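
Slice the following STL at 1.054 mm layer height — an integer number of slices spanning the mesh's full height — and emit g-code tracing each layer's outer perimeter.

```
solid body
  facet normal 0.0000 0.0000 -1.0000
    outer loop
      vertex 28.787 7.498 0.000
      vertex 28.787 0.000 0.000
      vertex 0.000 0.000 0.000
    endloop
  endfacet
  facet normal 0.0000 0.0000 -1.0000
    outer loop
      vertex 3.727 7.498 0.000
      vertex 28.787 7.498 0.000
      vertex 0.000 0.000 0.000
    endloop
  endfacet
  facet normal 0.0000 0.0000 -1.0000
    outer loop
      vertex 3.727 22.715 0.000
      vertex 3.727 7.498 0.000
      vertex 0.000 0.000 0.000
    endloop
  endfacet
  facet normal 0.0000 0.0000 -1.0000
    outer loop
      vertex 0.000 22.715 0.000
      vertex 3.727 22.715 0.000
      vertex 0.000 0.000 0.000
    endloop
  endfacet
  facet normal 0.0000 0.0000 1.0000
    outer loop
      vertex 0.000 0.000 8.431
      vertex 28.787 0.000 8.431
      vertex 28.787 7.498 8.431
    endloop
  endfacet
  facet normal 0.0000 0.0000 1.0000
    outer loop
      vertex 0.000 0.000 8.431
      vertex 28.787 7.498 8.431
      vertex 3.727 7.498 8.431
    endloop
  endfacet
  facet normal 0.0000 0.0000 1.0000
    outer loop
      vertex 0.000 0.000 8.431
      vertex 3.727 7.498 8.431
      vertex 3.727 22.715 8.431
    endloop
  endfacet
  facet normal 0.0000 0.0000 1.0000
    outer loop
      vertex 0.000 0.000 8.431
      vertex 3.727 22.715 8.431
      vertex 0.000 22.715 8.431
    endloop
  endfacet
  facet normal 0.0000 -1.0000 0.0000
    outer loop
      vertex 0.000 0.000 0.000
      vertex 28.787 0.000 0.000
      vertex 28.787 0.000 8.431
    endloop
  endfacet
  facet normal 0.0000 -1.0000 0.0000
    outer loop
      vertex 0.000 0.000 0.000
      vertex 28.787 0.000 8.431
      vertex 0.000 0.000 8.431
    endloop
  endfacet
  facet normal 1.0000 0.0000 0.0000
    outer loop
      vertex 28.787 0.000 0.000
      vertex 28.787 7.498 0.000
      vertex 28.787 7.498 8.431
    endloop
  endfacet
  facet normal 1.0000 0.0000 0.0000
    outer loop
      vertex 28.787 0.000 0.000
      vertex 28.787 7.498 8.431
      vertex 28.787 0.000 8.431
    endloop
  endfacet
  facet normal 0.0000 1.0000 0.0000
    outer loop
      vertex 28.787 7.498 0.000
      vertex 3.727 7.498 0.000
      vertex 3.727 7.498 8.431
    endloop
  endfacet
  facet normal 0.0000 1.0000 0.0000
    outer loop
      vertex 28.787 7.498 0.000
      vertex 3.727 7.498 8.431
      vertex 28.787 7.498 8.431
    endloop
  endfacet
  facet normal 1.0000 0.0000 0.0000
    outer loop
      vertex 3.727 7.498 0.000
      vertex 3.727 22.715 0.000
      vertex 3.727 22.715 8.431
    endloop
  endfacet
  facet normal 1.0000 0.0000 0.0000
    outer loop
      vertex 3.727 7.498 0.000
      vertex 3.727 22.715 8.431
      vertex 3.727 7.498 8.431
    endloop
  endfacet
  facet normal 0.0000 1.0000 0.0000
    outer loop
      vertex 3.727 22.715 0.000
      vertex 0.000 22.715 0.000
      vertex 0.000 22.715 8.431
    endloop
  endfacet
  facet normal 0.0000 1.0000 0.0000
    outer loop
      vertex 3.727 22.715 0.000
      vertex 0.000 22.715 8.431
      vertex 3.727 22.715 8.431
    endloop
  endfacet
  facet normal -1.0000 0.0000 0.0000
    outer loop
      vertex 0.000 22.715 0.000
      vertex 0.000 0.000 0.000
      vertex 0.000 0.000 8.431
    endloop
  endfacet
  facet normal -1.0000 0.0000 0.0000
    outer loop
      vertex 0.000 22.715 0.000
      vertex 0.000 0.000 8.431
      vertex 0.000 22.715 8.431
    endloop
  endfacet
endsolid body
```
; perimeter-only toolpath
G21 ; units = mm
G90 ; absolute positioning
G28 ; home
; layer 1
G0 Z1.054
G0 X0.000 Y0.000
G1 X28.787 Y0.000
G1 X28.787 Y7.498
G1 X3.727 Y7.498
G1 X3.727 Y22.715
G1 X0.000 Y22.715
G1 X0.000 Y0.000
; layer 2
G0 Z2.108
G0 X0.000 Y0.000
G1 X28.787 Y0.000
G1 X28.787 Y7.498
G1 X3.727 Y7.498
G1 X3.727 Y22.715
G1 X0.000 Y22.715
G1 X0.000 Y0.000
; layer 3
G0 Z3.162
G0 X0.000 Y0.000
G1 X28.787 Y0.000
G1 X28.787 Y7.498
G1 X3.727 Y7.498
G1 X3.727 Y22.715
G1 X0.000 Y22.715
G1 X0.000 Y0.000
; layer 4
G0 Z4.215
G0 X0.000 Y0.000
G1 X28.787 Y0.000
G1 X28.787 Y7.498
G1 X3.727 Y7.498
G1 X3.727 Y22.715
G1 X0.000 Y22.715
G1 X0.000 Y0.000
; layer 5
G0 Z5.269
G0 X0.000 Y0.000
G1 X28.787 Y0.000
G1 X28.787 Y7.498
G1 X3.727 Y7.498
G1 X3.727 Y22.715
G1 X0.000 Y22.715
G1 X0.000 Y0.000
; layer 6
G0 Z6.323
G0 X0.000 Y0.000
G1 X28.787 Y0.000
G1 X28.787 Y7.498
G1 X3.727 Y7.498
G1 X3.727 Y22.715
G1 X0.000 Y22.715
G1 X0.000 Y0.000
; layer 7
G0 Z7.377
G0 X0.000 Y0.000
G1 X28.787 Y0.000
G1 X28.787 Y7.498
G1 X3.727 Y7.498
G1 X3.727 Y22.715
G1 X0.000 Y22.715
G1 X0.000 Y0.000
; layer 8
G0 Z8.431
G0 X0.000 Y0.000
G1 X28.787 Y0.000
G1 X28.787 Y7.498
G1 X3.727 Y7.498
G1 X3.727 Y22.715
G1 X0.000 Y22.715
G1 X0.000 Y0.000
M2 ; end

The solid is an L-shaped prism: outer 28.8 × 22.7 mm, arm thicknesses ≈ 7.5 mm (horizontal) and 3.73 mm (vertical), extruded 8.43 mm in z. Slicing at Δz = 1.054 mm — 8 equal slices spanning the solid's height, so layer i sits at z = i·h/8 — gives 8 non-empty perimeters. Each is a 6-segment closed polygon; G0 lifts to the layer z and rapids to the start vertex, then G1 traces the edges.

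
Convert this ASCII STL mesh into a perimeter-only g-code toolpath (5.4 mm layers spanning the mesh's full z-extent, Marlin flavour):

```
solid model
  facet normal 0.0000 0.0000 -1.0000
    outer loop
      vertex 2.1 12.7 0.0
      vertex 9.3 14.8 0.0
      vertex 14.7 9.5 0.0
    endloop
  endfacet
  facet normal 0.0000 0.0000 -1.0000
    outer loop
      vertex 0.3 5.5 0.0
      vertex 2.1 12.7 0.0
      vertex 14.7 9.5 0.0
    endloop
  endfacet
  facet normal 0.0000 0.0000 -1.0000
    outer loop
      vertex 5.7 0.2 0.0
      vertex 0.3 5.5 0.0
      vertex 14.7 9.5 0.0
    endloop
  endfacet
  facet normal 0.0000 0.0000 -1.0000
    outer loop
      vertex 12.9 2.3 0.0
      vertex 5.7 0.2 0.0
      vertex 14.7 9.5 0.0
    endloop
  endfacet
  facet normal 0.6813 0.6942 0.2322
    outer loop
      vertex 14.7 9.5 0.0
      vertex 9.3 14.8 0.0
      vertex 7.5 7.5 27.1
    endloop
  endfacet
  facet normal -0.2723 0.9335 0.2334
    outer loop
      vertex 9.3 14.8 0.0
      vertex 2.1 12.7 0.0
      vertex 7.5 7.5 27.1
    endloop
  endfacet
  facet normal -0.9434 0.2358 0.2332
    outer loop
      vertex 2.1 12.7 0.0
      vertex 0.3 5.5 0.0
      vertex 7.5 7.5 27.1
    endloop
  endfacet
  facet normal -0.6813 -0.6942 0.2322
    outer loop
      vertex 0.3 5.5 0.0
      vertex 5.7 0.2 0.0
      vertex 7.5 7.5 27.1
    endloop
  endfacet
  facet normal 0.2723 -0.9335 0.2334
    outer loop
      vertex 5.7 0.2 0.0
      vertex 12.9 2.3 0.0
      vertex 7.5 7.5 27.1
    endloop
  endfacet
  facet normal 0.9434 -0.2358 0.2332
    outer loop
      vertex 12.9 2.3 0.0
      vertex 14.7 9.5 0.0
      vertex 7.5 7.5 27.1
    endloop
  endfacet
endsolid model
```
; perimeter-only toolpath
G21 ; units = mm
G90 ; absolute positioning
G28 ; home
; layer 1
G0 Z5.4
G0 X13.3 Y9.1
G1 X8.9 Y13.3
G1 X3.2 Y11.7
G1 X1.7 Y5.9
G1 X6.1 Y1.7
G1 X11.8 Y3.3
G1 X13.3 Y9.1
; layer 2
G0 Z10.8
G0 X11.8 Y8.7
G1 X8.6 Y11.9
G1 X4.3 Y10.6
G1 X3.2 Y6.3
G1 X6.4 Y3.1
G1 X10.7 Y4.4
G1 X11.8 Y8.7
; layer 3
G0 Z16.3
G0 X10.4 Y8.3
G1 X8.2 Y10.4
G1 X5.3 Y9.6
G1 X4.6 Y6.7
G1 X6.8 Y4.6
G1 X9.7 Y5.4
G1 X10.4 Y8.3
; layer 4
G0 Z21.7
G0 X8.9 Y7.9
G1 X7.9 Y9.0
G1 X6.4 Y8.5
G1 X6.1 Y7.1
G1 X7.1 Y6.0
G1 X8.6 Y6.5
G1 X8.9 Y7.9
M2 ; end

The solid is a regular 6-sided pyramid, base circumscribed radius ≈ 7.5 mm, apex at z ≈ 27.1 mm. Slicing at Δz = 5.4 mm — 5 equal slices spanning the solid's height, so layer i sits at z = i·h/5 — gives 4 non-empty perimeters. Each is a 6-segment closed polygon; G0 lifts to the layer z and rapids to the start vertex, then G1 traces the edges. The cross-section shrinks linearly with z (the slice at the apex is degenerate and omitted).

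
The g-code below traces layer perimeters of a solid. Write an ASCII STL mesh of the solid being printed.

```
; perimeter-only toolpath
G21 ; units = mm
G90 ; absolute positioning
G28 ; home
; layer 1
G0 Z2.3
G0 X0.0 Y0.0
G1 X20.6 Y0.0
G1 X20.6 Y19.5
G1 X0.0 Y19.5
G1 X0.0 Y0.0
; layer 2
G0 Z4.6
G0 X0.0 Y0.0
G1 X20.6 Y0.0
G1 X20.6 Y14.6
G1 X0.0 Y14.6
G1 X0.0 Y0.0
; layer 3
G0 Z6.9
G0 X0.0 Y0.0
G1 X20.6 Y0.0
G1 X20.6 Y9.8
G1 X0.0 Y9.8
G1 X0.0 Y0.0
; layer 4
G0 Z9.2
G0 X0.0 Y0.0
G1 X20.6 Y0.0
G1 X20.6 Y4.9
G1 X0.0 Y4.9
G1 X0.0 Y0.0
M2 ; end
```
solid part
  facet normal 0.0000 0.0000 -1.0000
    outer loop
      vertex 20.6 24.4 0.0
      vertex 20.6 0.0 0.0
      vertex 0.0 0.0 0.0
    endloop
  endfacet
  facet normal 0.0000 0.0000 -1.0000
    outer loop
      vertex 0.0 24.4 0.0
      vertex 20.6 24.4 0.0
      vertex 0.0 0.0 0.0
    endloop
  endfacet
  facet normal 0.0000 -1.0000 0.0000
    outer loop
      vertex 0.0 0.0 0.0
      vertex 20.6 0.0 0.0
      vertex 20.6 0.0 11.5
    endloop
  endfacet
  facet normal 0.0000 -1.0000 0.0000
    outer loop
      vertex 0.0 0.0 0.0
      vertex 20.6 0.0 11.5
      vertex 0.0 0.0 11.5
    endloop
  endfacet
  facet normal 0.0000 0.4263 0.9046
    outer loop
      vertex 0.0 0.0 11.5
      vertex 20.6 0.0 11.5
      vertex 20.6 24.4 0.0
    endloop
  endfacet
  facet normal 0.0000 0.4263 0.9046
    outer loop
      vertex 0.0 0.0 11.5
      vertex 20.6 24.4 0.0
      vertex 0.0 24.4 0.0
    endloop
  endfacet
  facet normal -1.0000 0.0000 0.0000
    outer loop
      vertex 0.0 0.0 11.5
      vertex 0.0 24.4 0.0
      vertex 0.0 0.0 0.0
    endloop
  endfacet
  facet normal 1.0000 0.0000 0.0000
    outer loop
      vertex 20.6 0.0 0.0
      vertex 20.6 24.4 0.0
      vertex 20.6 0.0 11.5
    endloop
  endfacet
endsolid part

The G0 Z moves step by Δz≈2.3 mm. The G1 loops shrink linearly with z, so the solid tapers from its base footprint up to z≈11.5. Closing with a flat bottom cap and the tapered top and triangulating gives 8 facets — a wedge (ramp): 20.6 × 24.4 mm base, rising to 11.5 mm along the y=0 edge and sloping linearly to z=0 at y=24.4.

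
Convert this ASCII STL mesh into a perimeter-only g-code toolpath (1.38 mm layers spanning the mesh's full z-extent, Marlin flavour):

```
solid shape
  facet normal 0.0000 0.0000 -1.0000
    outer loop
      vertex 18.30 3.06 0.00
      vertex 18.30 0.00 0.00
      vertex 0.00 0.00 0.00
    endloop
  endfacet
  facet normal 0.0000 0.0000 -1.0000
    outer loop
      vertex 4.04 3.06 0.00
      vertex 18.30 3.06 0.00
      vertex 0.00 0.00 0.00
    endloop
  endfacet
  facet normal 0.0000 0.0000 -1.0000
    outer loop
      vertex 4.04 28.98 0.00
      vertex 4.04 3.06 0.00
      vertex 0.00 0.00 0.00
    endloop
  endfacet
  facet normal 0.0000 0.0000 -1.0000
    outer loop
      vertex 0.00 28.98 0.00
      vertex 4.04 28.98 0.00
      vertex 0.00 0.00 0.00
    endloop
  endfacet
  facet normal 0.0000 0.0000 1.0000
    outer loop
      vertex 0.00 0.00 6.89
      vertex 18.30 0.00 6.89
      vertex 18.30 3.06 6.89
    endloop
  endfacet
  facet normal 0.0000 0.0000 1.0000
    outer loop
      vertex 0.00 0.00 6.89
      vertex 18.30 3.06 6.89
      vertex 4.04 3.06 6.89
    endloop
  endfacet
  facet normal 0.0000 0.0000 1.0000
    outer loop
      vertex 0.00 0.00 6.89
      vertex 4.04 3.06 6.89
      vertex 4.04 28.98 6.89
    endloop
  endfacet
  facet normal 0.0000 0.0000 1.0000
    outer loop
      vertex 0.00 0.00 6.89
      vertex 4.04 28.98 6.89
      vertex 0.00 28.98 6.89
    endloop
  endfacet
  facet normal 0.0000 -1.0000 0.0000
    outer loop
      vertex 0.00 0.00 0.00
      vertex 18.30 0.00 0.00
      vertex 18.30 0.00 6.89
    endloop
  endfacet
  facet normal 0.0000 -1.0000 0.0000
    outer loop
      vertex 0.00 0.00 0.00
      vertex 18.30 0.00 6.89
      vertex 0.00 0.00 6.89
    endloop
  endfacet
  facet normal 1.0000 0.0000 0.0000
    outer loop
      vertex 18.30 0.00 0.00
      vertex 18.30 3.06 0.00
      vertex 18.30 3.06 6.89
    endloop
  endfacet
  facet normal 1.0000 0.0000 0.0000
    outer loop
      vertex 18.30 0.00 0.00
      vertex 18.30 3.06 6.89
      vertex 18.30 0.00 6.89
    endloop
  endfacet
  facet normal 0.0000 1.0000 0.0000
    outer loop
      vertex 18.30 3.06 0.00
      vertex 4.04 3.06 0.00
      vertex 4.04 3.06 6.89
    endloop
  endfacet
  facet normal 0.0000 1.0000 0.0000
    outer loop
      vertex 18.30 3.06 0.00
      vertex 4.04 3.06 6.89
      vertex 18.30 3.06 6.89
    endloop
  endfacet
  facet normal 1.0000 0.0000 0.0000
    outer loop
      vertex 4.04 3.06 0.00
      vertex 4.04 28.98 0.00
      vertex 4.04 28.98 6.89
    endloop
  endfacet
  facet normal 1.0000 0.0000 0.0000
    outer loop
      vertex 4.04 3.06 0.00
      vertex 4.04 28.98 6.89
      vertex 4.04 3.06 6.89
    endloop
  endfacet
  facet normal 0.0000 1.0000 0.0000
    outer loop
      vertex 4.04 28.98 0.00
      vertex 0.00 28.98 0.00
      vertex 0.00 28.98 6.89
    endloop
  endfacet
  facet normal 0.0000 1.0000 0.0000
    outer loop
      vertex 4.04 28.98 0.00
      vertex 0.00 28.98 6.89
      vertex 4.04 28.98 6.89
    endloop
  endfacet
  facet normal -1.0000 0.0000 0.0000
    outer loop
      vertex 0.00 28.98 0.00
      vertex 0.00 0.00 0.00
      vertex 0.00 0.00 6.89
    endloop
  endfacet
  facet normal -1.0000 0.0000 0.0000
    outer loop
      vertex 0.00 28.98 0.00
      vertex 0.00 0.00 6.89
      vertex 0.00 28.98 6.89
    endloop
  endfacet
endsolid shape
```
; perimeter-only toolpath
G21 ; units = mm
G90 ; absolute positioning
G28 ; home
; layer 1
G0 Z1.38
G0 X0.00 Y0.00
G1 X18.30 Y0.00
G1 X18.30 Y3.06
G1 X4.04 Y3.06
G1 X4.04 Y28.98
G1 X0.00 Y28.98
G1 X0.00 Y0.00
; layer 2
G0 Z2.76
G0 X0.00 Y0.00
G1 X18.30 Y0.00
G1 X18.30 Y3.06
G1 X4.04 Y3.06
G1 X4.04 Y28.98
G1 X0.00 Y28.98
G1 X0.00 Y0.00
; layer 3
G0 Z4.13
G0 X0.00 Y0.00
G1 X18.30 Y0.00
G1 X18.30 Y3.06
G1 X4.04 Y3.06
G1 X4.04 Y28.98
G1 X0.00 Y28.98
G1 X0.00 Y0.00
; layer 4
G0 Z5.51
G0 X0.00 Y0.00
G1 X18.30 Y0.00
G1 X18.30 Y3.06
G1 X4.04 Y3.06
G1 X4.04 Y28.98
G1 X0.00 Y28.98
G1 X0.00 Y0.00
; layer 5
G0 Z6.89
G0 X0.00 Y0.00
G1 X18.30 Y0.00
G1 X18.30 Y3.06
G1 X4.04 Y3.06
G1 X4.04 Y28.98
G1 X0.00 Y28.98
G1 X0.00 Y0.00
M2 ; end

The solid is an L-shaped prism: outer 18.3 × 29 mm, arm thicknesses ≈ 3.06 mm (horizontal) and 4.04 mm (vertical), extruded 6.89 mm in z. Slicing at Δz = 1.38 mm — 5 equal slices spanning the solid's height, so layer i sits at z = i·h/5 — gives 5 non-empty perimeters. Each is a 6-segment closed polygon; G0 lifts to the layer z and rapids to the start vertex, then G1 traces the edges.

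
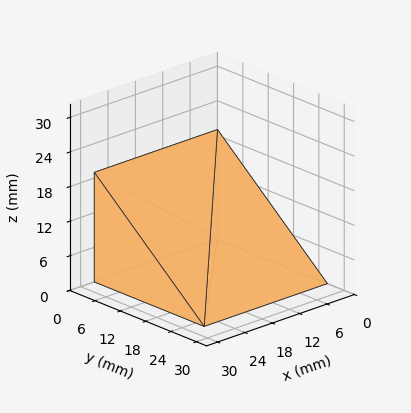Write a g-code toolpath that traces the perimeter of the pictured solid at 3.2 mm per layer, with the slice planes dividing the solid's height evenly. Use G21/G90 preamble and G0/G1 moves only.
Reading the render: the shape is a wedge (ramp): 27 × 26 mm base, rising to 19 mm along the y=0 edge and sloping linearly to z=0 at y=26 (dimensions read to the nearest mm from the axis ticks). For the g-code, the solid's height is divided into equal slices at the stated Δz and each level perimeter traced with G1 moves after a G0 lift.

; perimeter-only toolpath
G21 ; units = mm
G90 ; absolute positioning
G28 ; home
; layer 1
G0 Z3.2
G0 X0.0 Y0.0
G1 X27.0 Y0.0
G1 X27.0 Y21.7
G1 X0.0 Y21.7
G1 X0.0 Y0.0
; layer 2
G0 Z6.3
G0 X0.0 Y0.0
G1 X27.0 Y0.0
G1 X27.0 Y17.3
G1 X0.0 Y17.3
G1 X0.0 Y0.0
; layer 3
G0 Z9.5
G0 X0.0 Y0.0
G1 X27.0 Y0.0
G1 X27.0 Y13.0
G1 X0.0 Y13.0
G1 X0.0 Y0.0
; layer 4
G0 Z12.7
G0 X0.0 Y0.0
G1 X27.0 Y0.0
G1 X27.0 Y8.7
G1 X0.0 Y8.7
G1 X0.0 Y0.0
; layer 5
G0 Z15.8
G0 X0.0 Y0.0
G1 X27.0 Y0.0
G1 X27.0 Y4.3
G1 X0.0 Y4.3
G1 X0.0 Y0.0
M2 ; end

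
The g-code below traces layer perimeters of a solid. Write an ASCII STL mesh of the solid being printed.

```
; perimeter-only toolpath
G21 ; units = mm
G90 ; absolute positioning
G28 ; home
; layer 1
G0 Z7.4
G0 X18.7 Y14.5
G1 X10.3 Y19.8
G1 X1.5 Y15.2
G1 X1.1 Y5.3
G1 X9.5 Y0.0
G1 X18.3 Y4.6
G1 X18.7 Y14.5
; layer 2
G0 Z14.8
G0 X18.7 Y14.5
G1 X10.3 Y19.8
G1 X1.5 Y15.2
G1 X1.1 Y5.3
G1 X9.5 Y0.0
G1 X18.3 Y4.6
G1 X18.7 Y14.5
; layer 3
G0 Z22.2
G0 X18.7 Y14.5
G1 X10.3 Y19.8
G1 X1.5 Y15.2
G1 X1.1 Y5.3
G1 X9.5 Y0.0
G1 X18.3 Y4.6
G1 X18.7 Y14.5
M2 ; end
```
solid part
  facet normal 0.0000 0.0000 -1.0000
    outer loop
      vertex 1.5 15.2 0.0
      vertex 10.3 19.8 0.0
      vertex 18.7 14.5 0.0
    endloop
  endfacet
  facet normal 0.0000 0.0000 -1.0000
    outer loop
      vertex 1.1 5.3 0.0
      vertex 1.5 15.2 0.0
      vertex 18.7 14.5 0.0
    endloop
  endfacet
  facet normal 0.0000 0.0000 -1.0000
    outer loop
      vertex 9.5 0.0 0.0
      vertex 1.1 5.3 0.0
      vertex 18.7 14.5 0.0
    endloop
  endfacet
  facet normal 0.0000 0.0000 -1.0000
    outer loop
      vertex 18.3 4.6 0.0
      vertex 9.5 0.0 0.0
      vertex 18.7 14.5 0.0
    endloop
  endfacet
  facet normal 0.0000 0.0000 1.0000
    outer loop
      vertex 18.7 14.5 22.2
      vertex 10.3 19.8 22.2
      vertex 1.5 15.2 22.2
    endloop
  endfacet
  facet normal 0.0000 0.0000 1.0000
    outer loop
      vertex 18.7 14.5 22.2
      vertex 1.5 15.2 22.2
      vertex 1.1 5.3 22.2
    endloop
  endfacet
  facet normal 0.0000 0.0000 1.0000
    outer loop
      vertex 18.7 14.5 22.2
      vertex 1.1 5.3 22.2
      vertex 9.5 0.0 22.2
    endloop
  endfacet
  facet normal 0.0000 0.0000 1.0000
    outer loop
      vertex 18.7 14.5 22.2
      vertex 9.5 0.0 22.2
      vertex 18.3 4.6 22.2
    endloop
  endfacet
  facet normal 0.5336 0.8457 0.0000
    outer loop
      vertex 18.7 14.5 0.0
      vertex 10.3 19.8 0.0
      vertex 10.3 19.8 22.2
    endloop
  endfacet
  facet normal 0.5336 0.8457 0.0000
    outer loop
      vertex 18.7 14.5 0.0
      vertex 10.3 19.8 22.2
      vertex 18.7 14.5 22.2
    endloop
  endfacet
  facet normal -0.4633 0.8862 0.0000
    outer loop
      vertex 10.3 19.8 0.0
      vertex 1.5 15.2 0.0
      vertex 1.5 15.2 22.2
    endloop
  endfacet
  facet normal -0.4633 0.8862 0.0000
    outer loop
      vertex 10.3 19.8 0.0
      vertex 1.5 15.2 22.2
      vertex 10.3 19.8 22.2
    endloop
  endfacet
  facet normal -0.9992 0.0404 0.0000
    outer loop
      vertex 1.5 15.2 0.0
      vertex 1.1 5.3 0.0
      vertex 1.1 5.3 22.2
    endloop
  endfacet
  facet normal -0.9992 0.0404 0.0000
    outer loop
      vertex 1.5 15.2 0.0
      vertex 1.1 5.3 22.2
      vertex 1.5 15.2 22.2
    endloop
  endfacet
  facet normal -0.5336 -0.8457 0.0000
    outer loop
      vertex 1.1 5.3 0.0
      vertex 9.5 0.0 0.0
      vertex 9.5 0.0 22.2
    endloop
  endfacet
  facet normal -0.5336 -0.8457 0.0000
    outer loop
      vertex 1.1 5.3 0.0
      vertex 9.5 0.0 22.2
      vertex 1.1 5.3 22.2
    endloop
  endfacet
  facet normal 0.4633 -0.8862 0.0000
    outer loop
      vertex 9.5 0.0 0.0
      vertex 18.3 4.6 0.0
      vertex 18.3 4.6 22.2
    endloop
  endfacet
  facet normal 0.4633 -0.8862 0.0000
    outer loop
      vertex 9.5 0.0 0.0
      vertex 18.3 4.6 22.2
      vertex 9.5 0.0 22.2
    endloop
  endfacet
  facet normal 0.9992 -0.0404 0.0000
    outer loop
      vertex 18.3 4.6 0.0
      vertex 18.7 14.5 0.0
      vertex 18.7 14.5 22.2
    endloop
  endfacet
  facet normal 0.9992 -0.0404 0.0000
    outer loop
      vertex 18.3 4.6 0.0
      vertex 18.7 14.5 22.2
      vertex 18.3 4.6 22.2
    endloop
  endfacet
endsolid part

The G0 Z moves step by Δz≈7.4 mm. Every layer's G1 loop is the same polygon, so the solid is a straight extrusion of it from z=0 to z≈22.2. Closing with flat bottom and top caps and triangulating gives 20 facets — a regular 6-sided prism (a cylinder approximated with 6 flat sides), circumscribed radius ≈ 9.9 mm, height ≈ 22.2 mm.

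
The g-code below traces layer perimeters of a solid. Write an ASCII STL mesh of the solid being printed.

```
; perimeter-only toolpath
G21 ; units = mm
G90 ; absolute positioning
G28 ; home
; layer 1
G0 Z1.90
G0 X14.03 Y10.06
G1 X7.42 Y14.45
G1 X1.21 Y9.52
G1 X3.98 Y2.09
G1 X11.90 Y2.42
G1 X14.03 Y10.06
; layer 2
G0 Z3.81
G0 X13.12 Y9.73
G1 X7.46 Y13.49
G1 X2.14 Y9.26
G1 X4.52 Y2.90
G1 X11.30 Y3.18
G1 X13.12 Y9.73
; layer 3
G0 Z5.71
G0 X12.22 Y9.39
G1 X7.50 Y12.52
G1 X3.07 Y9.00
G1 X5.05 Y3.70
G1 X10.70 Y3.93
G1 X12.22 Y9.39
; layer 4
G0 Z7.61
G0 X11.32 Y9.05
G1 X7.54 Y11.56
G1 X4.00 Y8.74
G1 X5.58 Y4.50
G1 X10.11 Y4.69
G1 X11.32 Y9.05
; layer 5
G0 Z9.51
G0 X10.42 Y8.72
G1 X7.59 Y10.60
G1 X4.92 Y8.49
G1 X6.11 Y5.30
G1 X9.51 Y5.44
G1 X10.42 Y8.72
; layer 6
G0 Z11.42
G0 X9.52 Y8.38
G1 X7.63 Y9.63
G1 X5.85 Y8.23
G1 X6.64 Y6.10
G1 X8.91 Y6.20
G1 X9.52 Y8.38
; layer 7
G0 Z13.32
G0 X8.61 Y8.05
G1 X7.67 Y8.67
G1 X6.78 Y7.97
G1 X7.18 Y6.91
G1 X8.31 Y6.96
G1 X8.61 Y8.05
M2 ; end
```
solid part
  facet normal 0.0000 0.0000 -1.0000
    outer loop
      vertex 0.28 9.78 0.00
      vertex 7.38 15.41 0.00
      vertex 14.93 10.40 0.00
    endloop
  endfacet
  facet normal 0.0000 0.0000 -1.0000
    outer loop
      vertex 3.45 1.29 0.00
      vertex 0.28 9.78 0.00
      vertex 14.93 10.40 0.00
    endloop
  endfacet
  facet normal 0.0000 0.0000 -1.0000
    outer loop
      vertex 12.50 1.67 0.00
      vertex 3.45 1.29 0.00
      vertex 14.93 10.40 0.00
    endloop
  endfacet
  facet normal 0.5117 0.7711 0.3790
    outer loop
      vertex 14.93 10.40 0.00
      vertex 7.38 15.41 0.00
      vertex 7.71 7.71 15.22
    endloop
  endfacet
  facet normal -0.5749 0.7250 0.3793
    outer loop
      vertex 7.38 15.41 0.00
      vertex 0.28 9.78 0.00
      vertex 7.71 7.71 15.22
    endloop
  endfacet
  facet normal -0.8669 -0.3237 0.3792
    outer loop
      vertex 0.28 9.78 0.00
      vertex 3.45 1.29 0.00
      vertex 7.71 7.71 15.22
    endloop
  endfacet
  facet normal 0.0388 -0.9245 0.3791
    outer loop
      vertex 3.45 1.29 0.00
      vertex 12.50 1.67 0.00
      vertex 7.71 7.71 15.22
    endloop
  endfacet
  facet normal 0.8915 -0.2481 0.3790
    outer loop
      vertex 12.50 1.67 0.00
      vertex 14.93 10.40 0.00
      vertex 7.71 7.71 15.22
    endloop
  endfacet
endsolid part

The G0 Z moves step by Δz≈1.90 mm. The G1 loops shrink linearly with z, so the solid tapers from its base footprint up to z≈15.2. Closing with a flat bottom cap and the tapered top and triangulating gives 8 facets — a regular 5-sided pyramid, base circumscribed radius ≈ 7.71 mm, apex at z ≈ 15.2 mm.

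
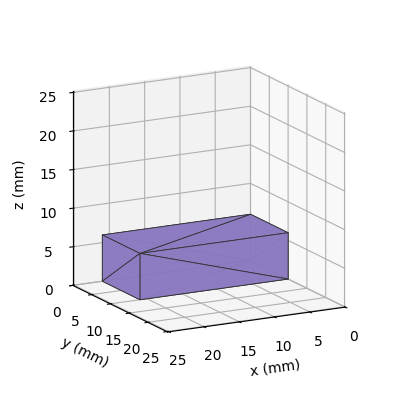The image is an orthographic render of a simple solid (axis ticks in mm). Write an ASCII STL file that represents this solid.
Reading the render: the shape is a rectangular box, roughly 21 × 10 mm footprint and 6 mm tall (dimensions read to the nearest mm from the axis ticks). For the STL, each face is triangulated and given an outward normal.

solid part
  facet normal 0.0000 0.0000 -1.0000
    outer loop
      vertex 21.0 10.0 0.0
      vertex 21.0 0.0 0.0
      vertex 0.0 0.0 0.0
    endloop
  endfacet
  facet normal 0.0000 0.0000 -1.0000
    outer loop
      vertex 0.0 10.0 0.0
      vertex 21.0 10.0 0.0
      vertex 0.0 0.0 0.0
    endloop
  endfacet
  facet normal 0.0000 0.0000 1.0000
    outer loop
      vertex 0.0 0.0 6.0
      vertex 21.0 0.0 6.0
      vertex 21.0 10.0 6.0
    endloop
  endfacet
  facet normal 0.0000 0.0000 1.0000
    outer loop
      vertex 0.0 0.0 6.0
      vertex 21.0 10.0 6.0
      vertex 0.0 10.0 6.0
    endloop
  endfacet
  facet normal 0.0000 -1.0000 0.0000
    outer loop
      vertex 0.0 0.0 0.0
      vertex 21.0 0.0 0.0
      vertex 21.0 0.0 6.0
    endloop
  endfacet
  facet normal 0.0000 -1.0000 0.0000
    outer loop
      vertex 0.0 0.0 0.0
      vertex 21.0 0.0 6.0
      vertex 0.0 0.0 6.0
    endloop
  endfacet
  facet normal 0.0000 1.0000 0.0000
    outer loop
      vertex 21.0 10.0 6.0
      vertex 21.0 10.0 0.0
      vertex 0.0 10.0 0.0
    endloop
  endfacet
  facet normal 0.0000 1.0000 0.0000
    outer loop
      vertex 0.0 10.0 6.0
      vertex 21.0 10.0 6.0
      vertex 0.0 10.0 0.0
    endloop
  endfacet
  facet normal -1.0000 0.0000 0.0000
    outer loop
      vertex 0.0 10.0 6.0
      vertex 0.0 10.0 0.0
      vertex 0.0 0.0 0.0
    endloop
  endfacet
  facet normal -1.0000 0.0000 0.0000
    outer loop
      vertex 0.0 0.0 6.0
      vertex 0.0 10.0 6.0
      vertex 0.0 0.0 0.0
    endloop
  endfacet
  facet normal 1.0000 0.0000 0.0000
    outer loop
      vertex 21.0 0.0 0.0
      vertex 21.0 10.0 0.0
      vertex 21.0 10.0 6.0
    endloop
  endfacet
  facet normal 1.0000 0.0000 0.0000
    outer loop
      vertex 21.0 0.0 0.0
      vertex 21.0 10.0 6.0
      vertex 21.0 0.0 6.0
    endloop
  endfacet
endsolid part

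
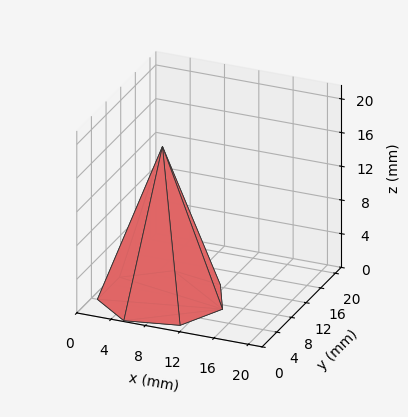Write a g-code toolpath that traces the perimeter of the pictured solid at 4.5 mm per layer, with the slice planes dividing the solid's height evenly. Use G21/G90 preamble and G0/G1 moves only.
Reading the render: the shape is a regular 7-sided pyramid, base circumscribed radius ≈ 7 mm, apex at z ≈ 18 mm (dimensions read to the nearest mm from the axis ticks). For the g-code, the solid's height is divided into equal slices at the stated Δz and each level perimeter traced with G1 moves after a G0 lift.

; perimeter-only toolpath
G21 ; units = mm
G90 ; absolute positioning
G28 ; home
; layer 1
G0 Z4.5
G0 X12.2 Y7.0
G1 X10.3 Y11.1
G1 X5.8 Y12.1
G1 X2.3 Y9.2
G1 X2.3 Y4.8
G1 X5.8 Y1.9
G1 X10.3 Y2.9
G1 X12.2 Y7.0
; layer 2
G0 Z9.0
G0 X10.5 Y7.0
G1 X9.2 Y9.8
G1 X6.2 Y10.4
G1 X3.9 Y8.5
G1 X3.9 Y5.5
G1 X6.2 Y3.6
G1 X9.2 Y4.2
G1 X10.5 Y7.0
; layer 3
G0 Z13.5
G0 X8.8 Y7.0
G1 X8.1 Y8.4
G1 X6.6 Y8.7
G1 X5.4 Y7.8
G1 X5.4 Y6.2
G1 X6.6 Y5.3
G1 X8.1 Y5.6
G1 X8.8 Y7.0
M2 ; end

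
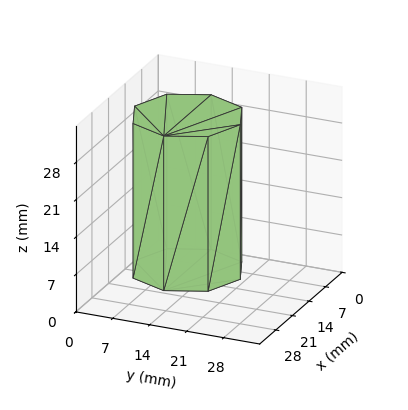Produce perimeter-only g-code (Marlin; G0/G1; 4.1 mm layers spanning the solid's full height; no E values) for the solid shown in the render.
Reading the render: the shape is a regular 8-sided prism (a cylinder approximated with 8 flat sides), circumscribed radius ≈ 10 mm, height ≈ 29 mm (dimensions read to the nearest mm from the axis ticks). For the g-code, the solid's height is divided into equal slices at the stated Δz and each level perimeter traced with G1 moves after a G0 lift.

; perimeter-only toolpath
G21 ; units = mm
G90 ; absolute positioning
G28 ; home
; layer 1
G0 Z4.1
G0 X20.0 Y10.0
G1 X17.1 Y17.1
G1 X10.0 Y20.0
G1 X2.9 Y17.1
G1 X0.0 Y10.0
G1 X2.9 Y2.9
G1 X10.0 Y0.0
G1 X17.1 Y2.9
G1 X20.0 Y10.0
; layer 2
G0 Z8.3
G0 X20.0 Y10.0
G1 X17.1 Y17.1
G1 X10.0 Y20.0
G1 X2.9 Y17.1
G1 X0.0 Y10.0
G1 X2.9 Y2.9
G1 X10.0 Y0.0
G1 X17.1 Y2.9
G1 X20.0 Y10.0
; layer 3
G0 Z12.4
G0 X20.0 Y10.0
G1 X17.1 Y17.1
G1 X10.0 Y20.0
G1 X2.9 Y17.1
G1 X0.0 Y10.0
G1 X2.9 Y2.9
G1 X10.0 Y0.0
G1 X17.1 Y2.9
G1 X20.0 Y10.0
; layer 4
G0 Z16.6
G0 X20.0 Y10.0
G1 X17.1 Y17.1
G1 X10.0 Y20.0
G1 X2.9 Y17.1
G1 X0.0 Y10.0
G1 X2.9 Y2.9
G1 X10.0 Y0.0
G1 X17.1 Y2.9
G1 X20.0 Y10.0
; layer 5
G0 Z20.7
G0 X20.0 Y10.0
G1 X17.1 Y17.1
G1 X10.0 Y20.0
G1 X2.9 Y17.1
G1 X0.0 Y10.0
G1 X2.9 Y2.9
G1 X10.0 Y0.0
G1 X17.1 Y2.9
G1 X20.0 Y10.0
; layer 6
G0 Z24.9
G0 X20.0 Y10.0
G1 X17.1 Y17.1
G1 X10.0 Y20.0
G1 X2.9 Y17.1
G1 X0.0 Y10.0
G1 X2.9 Y2.9
G1 X10.0 Y0.0
G1 X17.1 Y2.9
G1 X20.0 Y10.0
; layer 7
G0 Z29.0
G0 X20.0 Y10.0
G1 X17.1 Y17.1
G1 X10.0 Y20.0
G1 X2.9 Y17.1
G1 X0.0 Y10.0
G1 X2.9 Y2.9
G1 X10.0 Y0.0
G1 X17.1 Y2.9
G1 X20.0 Y10.0
M2 ; end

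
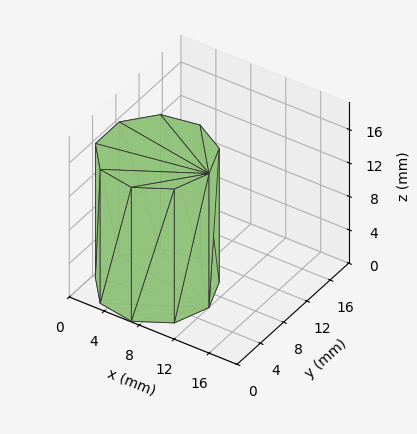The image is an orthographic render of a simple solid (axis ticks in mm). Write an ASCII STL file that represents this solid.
Reading the render: the shape is a regular 9-sided prism (a cylinder approximated with 9 flat sides), circumscribed radius ≈ 6 mm, height ≈ 16 mm (dimensions read to the nearest mm from the axis ticks). For the STL, each face is triangulated and given an outward normal.

solid part
  facet normal 0.0000 0.0000 -1.0000
    outer loop
      vertex 7.042 11.909 0.000
      vertex 10.596 9.857 0.000
      vertex 12.000 6.000 0.000
    endloop
  endfacet
  facet normal 0.0000 0.0000 -1.0000
    outer loop
      vertex 3.000 11.196 0.000
      vertex 7.042 11.909 0.000
      vertex 12.000 6.000 0.000
    endloop
  endfacet
  facet normal 0.0000 0.0000 -1.0000
    outer loop
      vertex 0.362 8.052 0.000
      vertex 3.000 11.196 0.000
      vertex 12.000 6.000 0.000
    endloop
  endfacet
  facet normal 0.0000 0.0000 -1.0000
    outer loop
      vertex 0.362 3.948 0.000
      vertex 0.362 8.052 0.000
      vertex 12.000 6.000 0.000
    endloop
  endfacet
  facet normal 0.0000 0.0000 -1.0000
    outer loop
      vertex 3.000 0.804 0.000
      vertex 0.362 3.948 0.000
      vertex 12.000 6.000 0.000
    endloop
  endfacet
  facet normal 0.0000 0.0000 -1.0000
    outer loop
      vertex 7.042 0.091 0.000
      vertex 3.000 0.804 0.000
      vertex 12.000 6.000 0.000
    endloop
  endfacet
  facet normal 0.0000 0.0000 -1.0000
    outer loop
      vertex 10.596 2.143 0.000
      vertex 7.042 0.091 0.000
      vertex 12.000 6.000 0.000
    endloop
  endfacet
  facet normal 0.0000 0.0000 1.0000
    outer loop
      vertex 12.000 6.000 16.000
      vertex 10.596 9.857 16.000
      vertex 7.042 11.909 16.000
    endloop
  endfacet
  facet normal 0.0000 0.0000 1.0000
    outer loop
      vertex 12.000 6.000 16.000
      vertex 7.042 11.909 16.000
      vertex 3.000 11.196 16.000
    endloop
  endfacet
  facet normal 0.0000 0.0000 1.0000
    outer loop
      vertex 12.000 6.000 16.000
      vertex 3.000 11.196 16.000
      vertex 0.362 8.052 16.000
    endloop
  endfacet
  facet normal 0.0000 0.0000 1.0000
    outer loop
      vertex 12.000 6.000 16.000
      vertex 0.362 8.052 16.000
      vertex 0.362 3.948 16.000
    endloop
  endfacet
  facet normal 0.0000 0.0000 1.0000
    outer loop
      vertex 12.000 6.000 16.000
      vertex 0.362 3.948 16.000
      vertex 3.000 0.804 16.000
    endloop
  endfacet
  facet normal 0.0000 0.0000 1.0000
    outer loop
      vertex 12.000 6.000 16.000
      vertex 3.000 0.804 16.000
      vertex 7.042 0.091 16.000
    endloop
  endfacet
  facet normal 0.0000 0.0000 1.0000
    outer loop
      vertex 12.000 6.000 16.000
      vertex 7.042 0.091 16.000
      vertex 10.596 2.143 16.000
    endloop
  endfacet
  facet normal 0.9397 0.3421 0.0000
    outer loop
      vertex 12.000 6.000 0.000
      vertex 10.596 9.857 0.000
      vertex 10.596 9.857 16.000
    endloop
  endfacet
  facet normal 0.9397 0.3421 0.0000
    outer loop
      vertex 12.000 6.000 0.000
      vertex 10.596 9.857 16.000
      vertex 12.000 6.000 16.000
    endloop
  endfacet
  facet normal 0.5000 0.8660 0.0000
    outer loop
      vertex 10.596 9.857 0.000
      vertex 7.042 11.909 0.000
      vertex 7.042 11.909 16.000
    endloop
  endfacet
  facet normal 0.5000 0.8660 0.0000
    outer loop
      vertex 10.596 9.857 0.000
      vertex 7.042 11.909 16.000
      vertex 10.596 9.857 16.000
    endloop
  endfacet
  facet normal -0.1737 0.9848 0.0000
    outer loop
      vertex 7.042 11.909 0.000
      vertex 3.000 11.196 0.000
      vertex 3.000 11.196 16.000
    endloop
  endfacet
  facet normal -0.1737 0.9848 0.0000
    outer loop
      vertex 7.042 11.909 0.000
      vertex 3.000 11.196 16.000
      vertex 7.042 11.909 16.000
    endloop
  endfacet
  facet normal -0.7661 0.6428 0.0000
    outer loop
      vertex 3.000 11.196 0.000
      vertex 0.362 8.052 0.000
      vertex 0.362 8.052 16.000
    endloop
  endfacet
  facet normal -0.7661 0.6428 0.0000
    outer loop
      vertex 3.000 11.196 0.000
      vertex 0.362 8.052 16.000
      vertex 3.000 11.196 16.000
    endloop
  endfacet
  facet normal -1.0000 0.0000 0.0000
    outer loop
      vertex 0.362 8.052 0.000
      vertex 0.362 3.948 0.000
      vertex 0.362 3.948 16.000
    endloop
  endfacet
  facet normal -1.0000 0.0000 0.0000
    outer loop
      vertex 0.362 8.052 0.000
      vertex 0.362 3.948 16.000
      vertex 0.362 8.052 16.000
    endloop
  endfacet
  facet normal -0.7661 -0.6428 0.0000
    outer loop
      vertex 0.362 3.948 0.000
      vertex 3.000 0.804 0.000
      vertex 3.000 0.804 16.000
    endloop
  endfacet
  facet normal -0.7661 -0.6428 0.0000
    outer loop
      vertex 0.362 3.948 0.000
      vertex 3.000 0.804 16.000
      vertex 0.362 3.948 16.000
    endloop
  endfacet
  facet normal -0.1737 -0.9848 0.0000
    outer loop
      vertex 3.000 0.804 0.000
      vertex 7.042 0.091 0.000
      vertex 7.042 0.091 16.000
    endloop
  endfacet
  facet normal -0.1737 -0.9848 0.0000
    outer loop
      vertex 3.000 0.804 0.000
      vertex 7.042 0.091 16.000
      vertex 3.000 0.804 16.000
    endloop
  endfacet
  facet normal 0.5000 -0.8660 0.0000
    outer loop
      vertex 7.042 0.091 0.000
      vertex 10.596 2.143 0.000
      vertex 10.596 2.143 16.000
    endloop
  endfacet
  facet normal 0.5000 -0.8660 0.0000
    outer loop
      vertex 7.042 0.091 0.000
      vertex 10.596 2.143 16.000
      vertex 7.042 0.091 16.000
    endloop
  endfacet
  facet normal 0.9397 -0.3421 0.0000
    outer loop
      vertex 10.596 2.143 0.000
      vertex 12.000 6.000 0.000
      vertex 12.000 6.000 16.000
    endloop
  endfacet
  facet normal 0.9397 -0.3421 0.0000
    outer loop
      vertex 10.596 2.143 0.000
      vertex 12.000 6.000 16.000
      vertex 10.596 2.143 16.000
    endloop
  endfacet
endsolid part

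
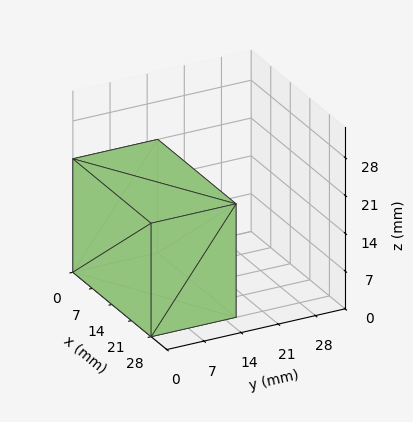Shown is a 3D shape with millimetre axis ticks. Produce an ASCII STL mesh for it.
Reading the render: the shape is a rectangular box, roughly 28 × 16 mm footprint and 21 mm tall (dimensions read to the nearest mm from the axis ticks). For the STL, each face is triangulated and given an outward normal.

solid part
  facet normal 0.0000 0.0000 -1.0000
    outer loop
      vertex 28.00 16.00 0.00
      vertex 28.00 0.00 0.00
      vertex 0.00 0.00 0.00
    endloop
  endfacet
  facet normal 0.0000 0.0000 -1.0000
    outer loop
      vertex 0.00 16.00 0.00
      vertex 28.00 16.00 0.00
      vertex 0.00 0.00 0.00
    endloop
  endfacet
  facet normal 0.0000 0.0000 1.0000
    outer loop
      vertex 0.00 0.00 21.00
      vertex 28.00 0.00 21.00
      vertex 28.00 16.00 21.00
    endloop
  endfacet
  facet normal 0.0000 0.0000 1.0000
    outer loop
      vertex 0.00 0.00 21.00
      vertex 28.00 16.00 21.00
      vertex 0.00 16.00 21.00
    endloop
  endfacet
  facet normal 0.0000 -1.0000 0.0000
    outer loop
      vertex 0.00 0.00 0.00
      vertex 28.00 0.00 0.00
      vertex 28.00 0.00 21.00
    endloop
  endfacet
  facet normal 0.0000 -1.0000 0.0000
    outer loop
      vertex 0.00 0.00 0.00
      vertex 28.00 0.00 21.00
      vertex 0.00 0.00 21.00
    endloop
  endfacet
  facet normal 0.0000 1.0000 0.0000
    outer loop
      vertex 28.00 16.00 21.00
      vertex 28.00 16.00 0.00
      vertex 0.00 16.00 0.00
    endloop
  endfacet
  facet normal 0.0000 1.0000 0.0000
    outer loop
      vertex 0.00 16.00 21.00
      vertex 28.00 16.00 21.00
      vertex 0.00 16.00 0.00
    endloop
  endfacet
  facet normal -1.0000 0.0000 0.0000
    outer loop
      vertex 0.00 16.00 21.00
      vertex 0.00 16.00 0.00
      vertex 0.00 0.00 0.00
    endloop
  endfacet
  facet normal -1.0000 0.0000 0.0000
    outer loop
      vertex 0.00 0.00 21.00
      vertex 0.00 16.00 21.00
      vertex 0.00 0.00 0.00
    endloop
  endfacet
  facet normal 1.0000 0.0000 0.0000
    outer loop
      vertex 28.00 0.00 0.00
      vertex 28.00 16.00 0.00
      vertex 28.00 16.00 21.00
    endloop
  endfacet
  facet normal 1.0000 0.0000 0.0000
    outer loop
      vertex 28.00 0.00 0.00
      vertex 28.00 16.00 21.00
      vertex 28.00 0.00 21.00
    endloop
  endfacet
endsolid part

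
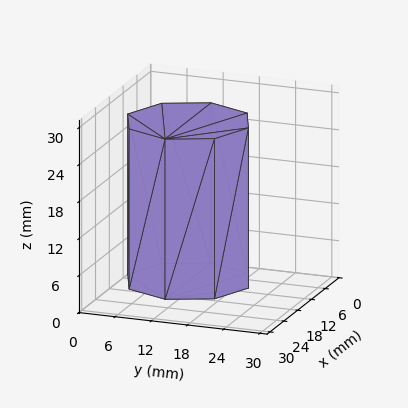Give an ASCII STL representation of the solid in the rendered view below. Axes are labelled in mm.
Reading the render: the shape is a regular 8-sided prism (a cylinder approximated with 8 flat sides), circumscribed radius ≈ 10 mm, height ≈ 26 mm (dimensions read to the nearest mm from the axis ticks). For the STL, each face is triangulated and given an outward normal.

solid part
  facet normal 0.0000 0.0000 -1.0000
    outer loop
      vertex 10.000 20.000 0.000
      vertex 17.071 17.071 0.000
      vertex 20.000 10.000 0.000
    endloop
  endfacet
  facet normal 0.0000 0.0000 -1.0000
    outer loop
      vertex 2.929 17.071 0.000
      vertex 10.000 20.000 0.000
      vertex 20.000 10.000 0.000
    endloop
  endfacet
  facet normal 0.0000 0.0000 -1.0000
    outer loop
      vertex 0.000 10.000 0.000
      vertex 2.929 17.071 0.000
      vertex 20.000 10.000 0.000
    endloop
  endfacet
  facet normal 0.0000 0.0000 -1.0000
    outer loop
      vertex 2.929 2.929 0.000
      vertex 0.000 10.000 0.000
      vertex 20.000 10.000 0.000
    endloop
  endfacet
  facet normal 0.0000 0.0000 -1.0000
    outer loop
      vertex 10.000 0.000 0.000
      vertex 2.929 2.929 0.000
      vertex 20.000 10.000 0.000
    endloop
  endfacet
  facet normal 0.0000 0.0000 -1.0000
    outer loop
      vertex 17.071 2.929 0.000
      vertex 10.000 0.000 0.000
      vertex 20.000 10.000 0.000
    endloop
  endfacet
  facet normal 0.0000 0.0000 1.0000
    outer loop
      vertex 20.000 10.000 26.000
      vertex 17.071 17.071 26.000
      vertex 10.000 20.000 26.000
    endloop
  endfacet
  facet normal 0.0000 0.0000 1.0000
    outer loop
      vertex 20.000 10.000 26.000
      vertex 10.000 20.000 26.000
      vertex 2.929 17.071 26.000
    endloop
  endfacet
  facet normal 0.0000 0.0000 1.0000
    outer loop
      vertex 20.000 10.000 26.000
      vertex 2.929 17.071 26.000
      vertex 0.000 10.000 26.000
    endloop
  endfacet
  facet normal 0.0000 0.0000 1.0000
    outer loop
      vertex 20.000 10.000 26.000
      vertex 0.000 10.000 26.000
      vertex 2.929 2.929 26.000
    endloop
  endfacet
  facet normal 0.0000 0.0000 1.0000
    outer loop
      vertex 20.000 10.000 26.000
      vertex 2.929 2.929 26.000
      vertex 10.000 0.000 26.000
    endloop
  endfacet
  facet normal 0.0000 0.0000 1.0000
    outer loop
      vertex 20.000 10.000 26.000
      vertex 10.000 0.000 26.000
      vertex 17.071 2.929 26.000
    endloop
  endfacet
  facet normal 0.9239 0.3827 0.0000
    outer loop
      vertex 20.000 10.000 0.000
      vertex 17.071 17.071 0.000
      vertex 17.071 17.071 26.000
    endloop
  endfacet
  facet normal 0.9239 0.3827 0.0000
    outer loop
      vertex 20.000 10.000 0.000
      vertex 17.071 17.071 26.000
      vertex 20.000 10.000 26.000
    endloop
  endfacet
  facet normal 0.3827 0.9239 0.0000
    outer loop
      vertex 17.071 17.071 0.000
      vertex 10.000 20.000 0.000
      vertex 10.000 20.000 26.000
    endloop
  endfacet
  facet normal 0.3827 0.9239 0.0000
    outer loop
      vertex 17.071 17.071 0.000
      vertex 10.000 20.000 26.000
      vertex 17.071 17.071 26.000
    endloop
  endfacet
  facet normal -0.3827 0.9239 0.0000
    outer loop
      vertex 10.000 20.000 0.000
      vertex 2.929 17.071 0.000
      vertex 2.929 17.071 26.000
    endloop
  endfacet
  facet normal -0.3827 0.9239 0.0000
    outer loop
      vertex 10.000 20.000 0.000
      vertex 2.929 17.071 26.000
      vertex 10.000 20.000 26.000
    endloop
  endfacet
  facet normal -0.9239 0.3827 0.0000
    outer loop
      vertex 2.929 17.071 0.000
      vertex 0.000 10.000 0.000
      vertex 0.000 10.000 26.000
    endloop
  endfacet
  facet normal -0.9239 0.3827 0.0000
    outer loop
      vertex 2.929 17.071 0.000
      vertex 0.000 10.000 26.000
      vertex 2.929 17.071 26.000
    endloop
  endfacet
  facet normal -0.9239 -0.3827 0.0000
    outer loop
      vertex 0.000 10.000 0.000
      vertex 2.929 2.929 0.000
      vertex 2.929 2.929 26.000
    endloop
  endfacet
  facet normal -0.9239 -0.3827 0.0000
    outer loop
      vertex 0.000 10.000 0.000
      vertex 2.929 2.929 26.000
      vertex 0.000 10.000 26.000
    endloop
  endfacet
  facet normal -0.3827 -0.9239 0.0000
    outer loop
      vertex 2.929 2.929 0.000
      vertex 10.000 0.000 0.000
      vertex 10.000 0.000 26.000
    endloop
  endfacet
  facet normal -0.3827 -0.9239 0.0000
    outer loop
      vertex 2.929 2.929 0.000
      vertex 10.000 0.000 26.000
      vertex 2.929 2.929 26.000
    endloop
  endfacet
  facet normal 0.3827 -0.9239 0.0000
    outer loop
      vertex 10.000 0.000 0.000
      vertex 17.071 2.929 0.000
      vertex 17.071 2.929 26.000
    endloop
  endfacet
  facet normal 0.3827 -0.9239 0.0000
    outer loop
      vertex 10.000 0.000 0.000
      vertex 17.071 2.929 26.000
      vertex 10.000 0.000 26.000
    endloop
  endfacet
  facet normal 0.9239 -0.3827 0.0000
    outer loop
      vertex 17.071 2.929 0.000
      vertex 20.000 10.000 0.000
      vertex 20.000 10.000 26.000
    endloop
  endfacet
  facet normal 0.9239 -0.3827 0.0000
    outer loop
      vertex 17.071 2.929 0.000
      vertex 20.000 10.000 26.000
      vertex 17.071 2.929 26.000
    endloop
  endfacet
endsolid part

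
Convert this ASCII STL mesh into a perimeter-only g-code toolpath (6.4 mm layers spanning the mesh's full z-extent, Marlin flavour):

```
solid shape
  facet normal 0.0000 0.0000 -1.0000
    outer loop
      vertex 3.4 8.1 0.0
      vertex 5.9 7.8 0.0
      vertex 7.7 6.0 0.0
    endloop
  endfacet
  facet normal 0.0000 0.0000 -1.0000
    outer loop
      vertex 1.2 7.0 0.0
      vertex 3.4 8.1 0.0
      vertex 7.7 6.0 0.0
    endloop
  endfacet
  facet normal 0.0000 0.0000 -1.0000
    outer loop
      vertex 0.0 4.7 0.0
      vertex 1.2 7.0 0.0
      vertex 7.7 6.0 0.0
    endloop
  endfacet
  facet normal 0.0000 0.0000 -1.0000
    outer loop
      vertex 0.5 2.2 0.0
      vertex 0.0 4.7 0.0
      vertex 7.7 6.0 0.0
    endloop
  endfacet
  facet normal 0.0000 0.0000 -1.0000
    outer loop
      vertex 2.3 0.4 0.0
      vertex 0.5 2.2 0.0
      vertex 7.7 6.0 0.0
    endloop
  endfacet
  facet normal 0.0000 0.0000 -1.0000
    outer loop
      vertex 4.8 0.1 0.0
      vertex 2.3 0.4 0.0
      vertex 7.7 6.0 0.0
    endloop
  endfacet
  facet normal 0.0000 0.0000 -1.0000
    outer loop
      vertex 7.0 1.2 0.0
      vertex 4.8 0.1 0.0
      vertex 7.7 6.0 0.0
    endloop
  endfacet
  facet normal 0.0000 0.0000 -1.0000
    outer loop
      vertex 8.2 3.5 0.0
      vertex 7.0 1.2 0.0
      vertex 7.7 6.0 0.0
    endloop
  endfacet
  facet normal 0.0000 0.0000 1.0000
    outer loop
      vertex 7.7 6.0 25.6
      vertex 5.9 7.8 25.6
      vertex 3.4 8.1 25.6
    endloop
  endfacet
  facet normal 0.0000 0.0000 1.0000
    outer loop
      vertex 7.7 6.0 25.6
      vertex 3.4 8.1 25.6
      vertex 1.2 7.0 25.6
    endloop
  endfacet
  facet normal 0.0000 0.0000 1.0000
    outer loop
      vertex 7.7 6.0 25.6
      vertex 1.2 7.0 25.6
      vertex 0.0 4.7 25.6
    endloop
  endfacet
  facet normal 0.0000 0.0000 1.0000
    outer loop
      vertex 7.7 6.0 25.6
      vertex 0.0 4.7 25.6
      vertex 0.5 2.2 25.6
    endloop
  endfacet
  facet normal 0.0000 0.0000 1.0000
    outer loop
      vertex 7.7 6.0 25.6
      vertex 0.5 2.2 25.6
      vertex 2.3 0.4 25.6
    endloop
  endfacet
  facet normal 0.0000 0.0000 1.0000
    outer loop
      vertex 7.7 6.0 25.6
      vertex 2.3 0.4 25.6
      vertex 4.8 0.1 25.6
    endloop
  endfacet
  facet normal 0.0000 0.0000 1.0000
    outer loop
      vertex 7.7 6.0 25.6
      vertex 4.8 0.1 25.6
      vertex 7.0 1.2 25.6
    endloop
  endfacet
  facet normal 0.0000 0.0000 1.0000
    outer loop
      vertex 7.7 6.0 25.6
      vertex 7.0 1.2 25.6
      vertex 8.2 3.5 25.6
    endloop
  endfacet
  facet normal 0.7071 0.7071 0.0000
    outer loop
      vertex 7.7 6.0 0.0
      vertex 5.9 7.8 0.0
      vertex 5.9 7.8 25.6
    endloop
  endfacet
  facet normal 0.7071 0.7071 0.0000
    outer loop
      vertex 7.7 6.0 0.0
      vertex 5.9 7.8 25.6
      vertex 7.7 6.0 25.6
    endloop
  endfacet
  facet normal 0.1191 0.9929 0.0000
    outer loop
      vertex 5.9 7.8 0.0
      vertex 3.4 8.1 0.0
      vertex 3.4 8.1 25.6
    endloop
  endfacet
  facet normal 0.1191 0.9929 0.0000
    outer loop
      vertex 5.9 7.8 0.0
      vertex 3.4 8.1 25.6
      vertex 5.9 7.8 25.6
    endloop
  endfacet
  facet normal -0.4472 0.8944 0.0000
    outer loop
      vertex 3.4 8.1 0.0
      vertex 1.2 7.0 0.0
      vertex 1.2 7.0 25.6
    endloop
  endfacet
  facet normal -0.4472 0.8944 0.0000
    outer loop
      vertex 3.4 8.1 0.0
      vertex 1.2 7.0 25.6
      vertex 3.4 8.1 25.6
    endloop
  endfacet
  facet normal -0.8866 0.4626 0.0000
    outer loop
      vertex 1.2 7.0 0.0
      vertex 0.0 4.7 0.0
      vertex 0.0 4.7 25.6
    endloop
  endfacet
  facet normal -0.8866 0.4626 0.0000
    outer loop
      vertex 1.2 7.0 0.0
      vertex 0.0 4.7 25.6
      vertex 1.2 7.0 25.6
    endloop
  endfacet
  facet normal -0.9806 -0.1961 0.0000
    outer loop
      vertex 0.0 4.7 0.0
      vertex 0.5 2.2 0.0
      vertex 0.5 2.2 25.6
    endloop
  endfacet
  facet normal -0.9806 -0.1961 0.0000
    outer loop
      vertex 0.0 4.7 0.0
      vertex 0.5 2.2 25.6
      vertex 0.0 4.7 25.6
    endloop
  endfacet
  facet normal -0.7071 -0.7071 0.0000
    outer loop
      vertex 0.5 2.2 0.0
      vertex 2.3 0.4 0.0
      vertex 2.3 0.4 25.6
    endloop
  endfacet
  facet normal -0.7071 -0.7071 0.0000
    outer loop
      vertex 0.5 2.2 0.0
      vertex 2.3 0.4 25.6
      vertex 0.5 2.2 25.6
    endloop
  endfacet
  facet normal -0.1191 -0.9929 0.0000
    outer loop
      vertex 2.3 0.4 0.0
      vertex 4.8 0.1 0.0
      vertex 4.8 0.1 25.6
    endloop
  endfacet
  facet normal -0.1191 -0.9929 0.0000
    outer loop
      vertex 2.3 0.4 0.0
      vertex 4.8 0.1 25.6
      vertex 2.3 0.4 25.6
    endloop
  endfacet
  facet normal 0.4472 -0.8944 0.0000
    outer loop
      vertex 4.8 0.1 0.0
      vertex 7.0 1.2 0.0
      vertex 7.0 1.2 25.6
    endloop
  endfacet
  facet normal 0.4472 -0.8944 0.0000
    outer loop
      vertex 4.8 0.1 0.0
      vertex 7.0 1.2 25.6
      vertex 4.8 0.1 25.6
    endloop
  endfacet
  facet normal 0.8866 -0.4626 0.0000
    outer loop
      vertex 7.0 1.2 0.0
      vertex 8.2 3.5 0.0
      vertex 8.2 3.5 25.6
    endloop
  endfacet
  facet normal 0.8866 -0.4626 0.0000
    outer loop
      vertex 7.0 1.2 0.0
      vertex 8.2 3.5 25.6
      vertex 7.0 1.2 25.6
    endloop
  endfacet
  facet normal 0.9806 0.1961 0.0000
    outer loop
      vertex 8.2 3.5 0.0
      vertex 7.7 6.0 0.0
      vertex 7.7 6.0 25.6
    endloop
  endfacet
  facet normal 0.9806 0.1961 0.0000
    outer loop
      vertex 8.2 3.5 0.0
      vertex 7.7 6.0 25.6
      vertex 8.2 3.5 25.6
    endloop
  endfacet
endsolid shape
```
; perimeter-only toolpath
G21 ; units = mm
G90 ; absolute positioning
G28 ; home
; layer 1
G0 Z6.4
G0 X7.7 Y6.0
G1 X5.9 Y7.8
G1 X3.4 Y8.1
G1 X1.2 Y7.0
G1 X0.0 Y4.7
G1 X0.5 Y2.2
G1 X2.3 Y0.4
G1 X4.8 Y0.1
G1 X7.0 Y1.2
G1 X8.2 Y3.5
G1 X7.7 Y6.0
; layer 2
G0 Z12.8
G0 X7.7 Y6.0
G1 X5.9 Y7.8
G1 X3.4 Y8.1
G1 X1.2 Y7.0
G1 X0.0 Y4.7
G1 X0.5 Y2.2
G1 X2.3 Y0.4
G1 X4.8 Y0.1
G1 X7.0 Y1.2
G1 X8.2 Y3.5
G1 X7.7 Y6.0
; layer 3
G0 Z19.2
G0 X7.7 Y6.0
G1 X5.9 Y7.8
G1 X3.4 Y8.1
G1 X1.2 Y7.0
G1 X0.0 Y4.7
G1 X0.5 Y2.2
G1 X2.3 Y0.4
G1 X4.8 Y0.1
G1 X7.0 Y1.2
G1 X8.2 Y3.5
G1 X7.7 Y6.0
; layer 4
G0 Z25.6
G0 X7.7 Y6.0
G1 X5.9 Y7.8
G1 X3.4 Y8.1
G1 X1.2 Y7.0
G1 X0.0 Y4.7
G1 X0.5 Y2.2
G1 X2.3 Y0.4
G1 X4.8 Y0.1
G1 X7.0 Y1.2
G1 X8.2 Y3.5
G1 X7.7 Y6.0
M2 ; end

The solid is a regular 10-sided prism (a cylinder approximated with 10 flat sides), circumscribed radius ≈ 4.1 mm, height ≈ 25.6 mm. Slicing at Δz = 6.4 mm — 4 equal slices spanning the solid's height, so layer i sits at z = i·h/4 — gives 4 non-empty perimeters. Each is a 10-segment closed polygon; G0 lifts to the layer z and rapids to the start vertex, then G1 traces the edges.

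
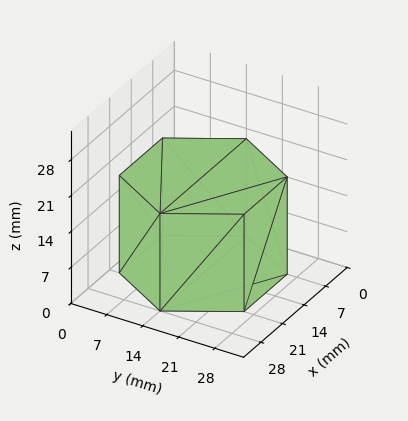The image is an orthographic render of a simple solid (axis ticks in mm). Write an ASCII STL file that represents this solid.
Reading the render: the shape is a regular 6-sided prism (a cylinder approximated with 6 flat sides), circumscribed radius ≈ 14 mm, height ≈ 19 mm (dimensions read to the nearest mm from the axis ticks). For the STL, each face is triangulated and given an outward normal.

solid part
  facet normal 0.0000 0.0000 -1.0000
    outer loop
      vertex 7.00 26.12 0.00
      vertex 21.00 26.12 0.00
      vertex 28.00 14.00 0.00
    endloop
  endfacet
  facet normal 0.0000 0.0000 -1.0000
    outer loop
      vertex 0.00 14.00 0.00
      vertex 7.00 26.12 0.00
      vertex 28.00 14.00 0.00
    endloop
  endfacet
  facet normal 0.0000 0.0000 -1.0000
    outer loop
      vertex 7.00 1.88 0.00
      vertex 0.00 14.00 0.00
      vertex 28.00 14.00 0.00
    endloop
  endfacet
  facet normal 0.0000 0.0000 -1.0000
    outer loop
      vertex 21.00 1.88 0.00
      vertex 7.00 1.88 0.00
      vertex 28.00 14.00 0.00
    endloop
  endfacet
  facet normal 0.0000 0.0000 1.0000
    outer loop
      vertex 28.00 14.00 19.00
      vertex 21.00 26.12 19.00
      vertex 7.00 26.12 19.00
    endloop
  endfacet
  facet normal 0.0000 0.0000 1.0000
    outer loop
      vertex 28.00 14.00 19.00
      vertex 7.00 26.12 19.00
      vertex 0.00 14.00 19.00
    endloop
  endfacet
  facet normal 0.0000 0.0000 1.0000
    outer loop
      vertex 28.00 14.00 19.00
      vertex 0.00 14.00 19.00
      vertex 7.00 1.88 19.00
    endloop
  endfacet
  facet normal 0.0000 0.0000 1.0000
    outer loop
      vertex 28.00 14.00 19.00
      vertex 7.00 1.88 19.00
      vertex 21.00 1.88 19.00
    endloop
  endfacet
  facet normal 0.8659 0.5001 0.0000
    outer loop
      vertex 28.00 14.00 0.00
      vertex 21.00 26.12 0.00
      vertex 21.00 26.12 19.00
    endloop
  endfacet
  facet normal 0.8659 0.5001 0.0000
    outer loop
      vertex 28.00 14.00 0.00
      vertex 21.00 26.12 19.00
      vertex 28.00 14.00 19.00
    endloop
  endfacet
  facet normal 0.0000 1.0000 0.0000
    outer loop
      vertex 21.00 26.12 0.00
      vertex 7.00 26.12 0.00
      vertex 7.00 26.12 19.00
    endloop
  endfacet
  facet normal 0.0000 1.0000 0.0000
    outer loop
      vertex 21.00 26.12 0.00
      vertex 7.00 26.12 19.00
      vertex 21.00 26.12 19.00
    endloop
  endfacet
  facet normal -0.8659 0.5001 0.0000
    outer loop
      vertex 7.00 26.12 0.00
      vertex 0.00 14.00 0.00
      vertex 0.00 14.00 19.00
    endloop
  endfacet
  facet normal -0.8659 0.5001 0.0000
    outer loop
      vertex 7.00 26.12 0.00
      vertex 0.00 14.00 19.00
      vertex 7.00 26.12 19.00
    endloop
  endfacet
  facet normal -0.8659 -0.5001 0.0000
    outer loop
      vertex 0.00 14.00 0.00
      vertex 7.00 1.88 0.00
      vertex 7.00 1.88 19.00
    endloop
  endfacet
  facet normal -0.8659 -0.5001 0.0000
    outer loop
      vertex 0.00 14.00 0.00
      vertex 7.00 1.88 19.00
      vertex 0.00 14.00 19.00
    endloop
  endfacet
  facet normal 0.0000 -1.0000 0.0000
    outer loop
      vertex 7.00 1.88 0.00
      vertex 21.00 1.88 0.00
      vertex 21.00 1.88 19.00
    endloop
  endfacet
  facet normal 0.0000 -1.0000 0.0000
    outer loop
      vertex 7.00 1.88 0.00
      vertex 21.00 1.88 19.00
      vertex 7.00 1.88 19.00
    endloop
  endfacet
  facet normal 0.8659 -0.5001 0.0000
    outer loop
      vertex 21.00 1.88 0.00
      vertex 28.00 14.00 0.00
      vertex 28.00 14.00 19.00
    endloop
  endfacet
  facet normal 0.8659 -0.5001 0.0000
    outer loop
      vertex 21.00 1.88 0.00
      vertex 28.00 14.00 19.00
      vertex 21.00 1.88 19.00
    endloop
  endfacet
endsolid part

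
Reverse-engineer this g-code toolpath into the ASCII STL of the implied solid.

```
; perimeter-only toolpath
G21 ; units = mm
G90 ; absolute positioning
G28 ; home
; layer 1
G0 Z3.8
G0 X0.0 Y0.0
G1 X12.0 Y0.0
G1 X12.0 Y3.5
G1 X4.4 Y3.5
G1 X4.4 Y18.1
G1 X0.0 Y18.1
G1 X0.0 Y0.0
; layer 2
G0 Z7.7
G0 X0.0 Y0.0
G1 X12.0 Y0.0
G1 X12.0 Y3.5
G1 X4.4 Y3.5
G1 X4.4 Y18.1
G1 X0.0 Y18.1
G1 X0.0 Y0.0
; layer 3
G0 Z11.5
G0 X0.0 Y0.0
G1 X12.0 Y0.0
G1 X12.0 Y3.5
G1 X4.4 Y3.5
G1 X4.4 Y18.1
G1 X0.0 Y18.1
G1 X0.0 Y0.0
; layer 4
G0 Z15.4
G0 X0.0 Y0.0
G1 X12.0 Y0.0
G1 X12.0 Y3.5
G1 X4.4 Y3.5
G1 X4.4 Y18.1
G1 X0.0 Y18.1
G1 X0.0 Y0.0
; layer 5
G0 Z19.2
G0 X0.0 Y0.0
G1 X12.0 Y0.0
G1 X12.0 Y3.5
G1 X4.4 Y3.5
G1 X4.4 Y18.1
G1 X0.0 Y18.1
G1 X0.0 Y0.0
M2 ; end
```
solid part
  facet normal 0.0000 0.0000 -1.0000
    outer loop
      vertex 12.0 3.5 0.0
      vertex 12.0 0.0 0.0
      vertex 0.0 0.0 0.0
    endloop
  endfacet
  facet normal 0.0000 0.0000 -1.0000
    outer loop
      vertex 4.4 3.5 0.0
      vertex 12.0 3.5 0.0
      vertex 0.0 0.0 0.0
    endloop
  endfacet
  facet normal 0.0000 0.0000 -1.0000
    outer loop
      vertex 4.4 18.1 0.0
      vertex 4.4 3.5 0.0
      vertex 0.0 0.0 0.0
    endloop
  endfacet
  facet normal 0.0000 0.0000 -1.0000
    outer loop
      vertex 0.0 18.1 0.0
      vertex 4.4 18.1 0.0
      vertex 0.0 0.0 0.0
    endloop
  endfacet
  facet normal 0.0000 0.0000 1.0000
    outer loop
      vertex 0.0 0.0 19.2
      vertex 12.0 0.0 19.2
      vertex 12.0 3.5 19.2
    endloop
  endfacet
  facet normal 0.0000 0.0000 1.0000
    outer loop
      vertex 0.0 0.0 19.2
      vertex 12.0 3.5 19.2
      vertex 4.4 3.5 19.2
    endloop
  endfacet
  facet normal 0.0000 0.0000 1.0000
    outer loop
      vertex 0.0 0.0 19.2
      vertex 4.4 3.5 19.2
      vertex 4.4 18.1 19.2
    endloop
  endfacet
  facet normal 0.0000 0.0000 1.0000
    outer loop
      vertex 0.0 0.0 19.2
      vertex 4.4 18.1 19.2
      vertex 0.0 18.1 19.2
    endloop
  endfacet
  facet normal 0.0000 -1.0000 0.0000
    outer loop
      vertex 0.0 0.0 0.0
      vertex 12.0 0.0 0.0
      vertex 12.0 0.0 19.2
    endloop
  endfacet
  facet normal 0.0000 -1.0000 0.0000
    outer loop
      vertex 0.0 0.0 0.0
      vertex 12.0 0.0 19.2
      vertex 0.0 0.0 19.2
    endloop
  endfacet
  facet normal 1.0000 0.0000 0.0000
    outer loop
      vertex 12.0 0.0 0.0
      vertex 12.0 3.5 0.0
      vertex 12.0 3.5 19.2
    endloop
  endfacet
  facet normal 1.0000 0.0000 0.0000
    outer loop
      vertex 12.0 0.0 0.0
      vertex 12.0 3.5 19.2
      vertex 12.0 0.0 19.2
    endloop
  endfacet
  facet normal 0.0000 1.0000 0.0000
    outer loop
      vertex 12.0 3.5 0.0
      vertex 4.4 3.5 0.0
      vertex 4.4 3.5 19.2
    endloop
  endfacet
  facet normal 0.0000 1.0000 0.0000
    outer loop
      vertex 12.0 3.5 0.0
      vertex 4.4 3.5 19.2
      vertex 12.0 3.5 19.2
    endloop
  endfacet
  facet normal 1.0000 0.0000 0.0000
    outer loop
      vertex 4.4 3.5 0.0
      vertex 4.4 18.1 0.0
      vertex 4.4 18.1 19.2
    endloop
  endfacet
  facet normal 1.0000 0.0000 0.0000
    outer loop
      vertex 4.4 3.5 0.0
      vertex 4.4 18.1 19.2
      vertex 4.4 3.5 19.2
    endloop
  endfacet
  facet normal 0.0000 1.0000 0.0000
    outer loop
      vertex 4.4 18.1 0.0
      vertex 0.0 18.1 0.0
      vertex 0.0 18.1 19.2
    endloop
  endfacet
  facet normal 0.0000 1.0000 0.0000
    outer loop
      vertex 4.4 18.1 0.0
      vertex 0.0 18.1 19.2
      vertex 4.4 18.1 19.2
    endloop
  endfacet
  facet normal -1.0000 0.0000 0.0000
    outer loop
      vertex 0.0 18.1 0.0
      vertex 0.0 0.0 0.0
      vertex 0.0 0.0 19.2
    endloop
  endfacet
  facet normal -1.0000 0.0000 0.0000
    outer loop
      vertex 0.0 18.1 0.0
      vertex 0.0 0.0 19.2
      vertex 0.0 18.1 19.2
    endloop
  endfacet
endsolid part

The G0 Z moves step by Δz≈3.8 mm. Every layer's G1 loop is the same polygon, so the solid is a straight extrusion of it from z=0 to z≈19.2. Closing with flat bottom and top caps and triangulating gives 20 facets — an L-shaped prism: outer 12 × 18.1 mm, arm thicknesses ≈ 3.5 mm (horizontal) and 4.4 mm (vertical), extruded 19.2 mm in z.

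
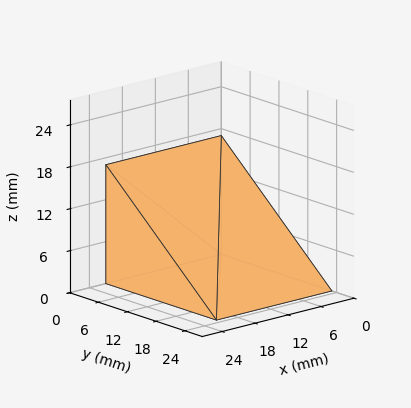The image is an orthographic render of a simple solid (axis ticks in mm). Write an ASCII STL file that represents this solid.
Reading the render: the shape is a wedge (ramp): 21 × 23 mm base, rising to 17 mm along the y=0 edge and sloping linearly to z=0 at y=23 (dimensions read to the nearest mm from the axis ticks). For the STL, each face is triangulated and given an outward normal.

solid part
  facet normal 0.0000 0.0000 -1.0000
    outer loop
      vertex 21.00 23.00 0.00
      vertex 21.00 0.00 0.00
      vertex 0.00 0.00 0.00
    endloop
  endfacet
  facet normal 0.0000 0.0000 -1.0000
    outer loop
      vertex 0.00 23.00 0.00
      vertex 21.00 23.00 0.00
      vertex 0.00 0.00 0.00
    endloop
  endfacet
  facet normal 0.0000 -1.0000 0.0000
    outer loop
      vertex 0.00 0.00 0.00
      vertex 21.00 0.00 0.00
      vertex 21.00 0.00 17.00
    endloop
  endfacet
  facet normal 0.0000 -1.0000 0.0000
    outer loop
      vertex 0.00 0.00 0.00
      vertex 21.00 0.00 17.00
      vertex 0.00 0.00 17.00
    endloop
  endfacet
  facet normal 0.0000 0.5944 0.8042
    outer loop
      vertex 0.00 0.00 17.00
      vertex 21.00 0.00 17.00
      vertex 21.00 23.00 0.00
    endloop
  endfacet
  facet normal 0.0000 0.5944 0.8042
    outer loop
      vertex 0.00 0.00 17.00
      vertex 21.00 23.00 0.00
      vertex 0.00 23.00 0.00
    endloop
  endfacet
  facet normal -1.0000 0.0000 0.0000
    outer loop
      vertex 0.00 0.00 17.00
      vertex 0.00 23.00 0.00
      vertex 0.00 0.00 0.00
    endloop
  endfacet
  facet normal 1.0000 0.0000 0.0000
    outer loop
      vertex 21.00 0.00 0.00
      vertex 21.00 23.00 0.00
      vertex 21.00 0.00 17.00
    endloop
  endfacet
endsolid part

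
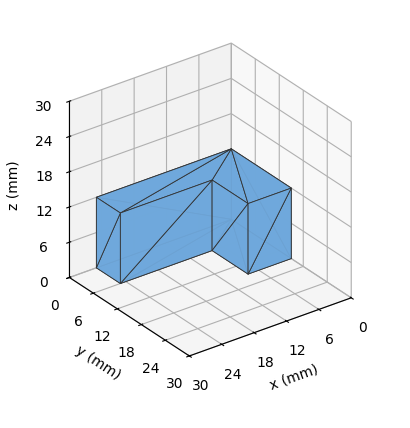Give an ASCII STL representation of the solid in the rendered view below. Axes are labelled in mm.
Reading the render: the shape is an L-shaped prism: outer 25 × 15 mm, arm thicknesses ≈ 6 mm (horizontal) and 8 mm (vertical), extruded 12 mm in z (dimensions read to the nearest mm from the axis ticks). For the STL, each face is triangulated and given an outward normal.

solid part
  facet normal 0.0000 0.0000 -1.0000
    outer loop
      vertex 25.0 6.0 0.0
      vertex 25.0 0.0 0.0
      vertex 0.0 0.0 0.0
    endloop
  endfacet
  facet normal 0.0000 0.0000 -1.0000
    outer loop
      vertex 8.0 6.0 0.0
      vertex 25.0 6.0 0.0
      vertex 0.0 0.0 0.0
    endloop
  endfacet
  facet normal 0.0000 0.0000 -1.0000
    outer loop
      vertex 8.0 15.0 0.0
      vertex 8.0 6.0 0.0
      vertex 0.0 0.0 0.0
    endloop
  endfacet
  facet normal 0.0000 0.0000 -1.0000
    outer loop
      vertex 0.0 15.0 0.0
      vertex 8.0 15.0 0.0
      vertex 0.0 0.0 0.0
    endloop
  endfacet
  facet normal 0.0000 0.0000 1.0000
    outer loop
      vertex 0.0 0.0 12.0
      vertex 25.0 0.0 12.0
      vertex 25.0 6.0 12.0
    endloop
  endfacet
  facet normal 0.0000 0.0000 1.0000
    outer loop
      vertex 0.0 0.0 12.0
      vertex 25.0 6.0 12.0
      vertex 8.0 6.0 12.0
    endloop
  endfacet
  facet normal 0.0000 0.0000 1.0000
    outer loop
      vertex 0.0 0.0 12.0
      vertex 8.0 6.0 12.0
      vertex 8.0 15.0 12.0
    endloop
  endfacet
  facet normal 0.0000 0.0000 1.0000
    outer loop
      vertex 0.0 0.0 12.0
      vertex 8.0 15.0 12.0
      vertex 0.0 15.0 12.0
    endloop
  endfacet
  facet normal 0.0000 -1.0000 0.0000
    outer loop
      vertex 0.0 0.0 0.0
      vertex 25.0 0.0 0.0
      vertex 25.0 0.0 12.0
    endloop
  endfacet
  facet normal 0.0000 -1.0000 0.0000
    outer loop
      vertex 0.0 0.0 0.0
      vertex 25.0 0.0 12.0
      vertex 0.0 0.0 12.0
    endloop
  endfacet
  facet normal 1.0000 0.0000 0.0000
    outer loop
      vertex 25.0 0.0 0.0
      vertex 25.0 6.0 0.0
      vertex 25.0 6.0 12.0
    endloop
  endfacet
  facet normal 1.0000 0.0000 0.0000
    outer loop
      vertex 25.0 0.0 0.0
      vertex 25.0 6.0 12.0
      vertex 25.0 0.0 12.0
    endloop
  endfacet
  facet normal 0.0000 1.0000 0.0000
    outer loop
      vertex 25.0 6.0 0.0
      vertex 8.0 6.0 0.0
      vertex 8.0 6.0 12.0
    endloop
  endfacet
  facet normal 0.0000 1.0000 0.0000
    outer loop
      vertex 25.0 6.0 0.0
      vertex 8.0 6.0 12.0
      vertex 25.0 6.0 12.0
    endloop
  endfacet
  facet normal 1.0000 0.0000 0.0000
    outer loop
      vertex 8.0 6.0 0.0
      vertex 8.0 15.0 0.0
      vertex 8.0 15.0 12.0
    endloop
  endfacet
  facet normal 1.0000 0.0000 0.0000
    outer loop
      vertex 8.0 6.0 0.0
      vertex 8.0 15.0 12.0
      vertex 8.0 6.0 12.0
    endloop
  endfacet
  facet normal 0.0000 1.0000 0.0000
    outer loop
      vertex 8.0 15.0 0.0
      vertex 0.0 15.0 0.0
      vertex 0.0 15.0 12.0
    endloop
  endfacet
  facet normal 0.0000 1.0000 0.0000
    outer loop
      vertex 8.0 15.0 0.0
      vertex 0.0 15.0 12.0
      vertex 8.0 15.0 12.0
    endloop
  endfacet
  facet normal -1.0000 0.0000 0.0000
    outer loop
      vertex 0.0 15.0 0.0
      vertex 0.0 0.0 0.0
      vertex 0.0 0.0 12.0
    endloop
  endfacet
  facet normal -1.0000 0.0000 0.0000
    outer loop
      vertex 0.0 15.0 0.0
      vertex 0.0 0.0 12.0
      vertex 0.0 15.0 12.0
    endloop
  endfacet
endsolid part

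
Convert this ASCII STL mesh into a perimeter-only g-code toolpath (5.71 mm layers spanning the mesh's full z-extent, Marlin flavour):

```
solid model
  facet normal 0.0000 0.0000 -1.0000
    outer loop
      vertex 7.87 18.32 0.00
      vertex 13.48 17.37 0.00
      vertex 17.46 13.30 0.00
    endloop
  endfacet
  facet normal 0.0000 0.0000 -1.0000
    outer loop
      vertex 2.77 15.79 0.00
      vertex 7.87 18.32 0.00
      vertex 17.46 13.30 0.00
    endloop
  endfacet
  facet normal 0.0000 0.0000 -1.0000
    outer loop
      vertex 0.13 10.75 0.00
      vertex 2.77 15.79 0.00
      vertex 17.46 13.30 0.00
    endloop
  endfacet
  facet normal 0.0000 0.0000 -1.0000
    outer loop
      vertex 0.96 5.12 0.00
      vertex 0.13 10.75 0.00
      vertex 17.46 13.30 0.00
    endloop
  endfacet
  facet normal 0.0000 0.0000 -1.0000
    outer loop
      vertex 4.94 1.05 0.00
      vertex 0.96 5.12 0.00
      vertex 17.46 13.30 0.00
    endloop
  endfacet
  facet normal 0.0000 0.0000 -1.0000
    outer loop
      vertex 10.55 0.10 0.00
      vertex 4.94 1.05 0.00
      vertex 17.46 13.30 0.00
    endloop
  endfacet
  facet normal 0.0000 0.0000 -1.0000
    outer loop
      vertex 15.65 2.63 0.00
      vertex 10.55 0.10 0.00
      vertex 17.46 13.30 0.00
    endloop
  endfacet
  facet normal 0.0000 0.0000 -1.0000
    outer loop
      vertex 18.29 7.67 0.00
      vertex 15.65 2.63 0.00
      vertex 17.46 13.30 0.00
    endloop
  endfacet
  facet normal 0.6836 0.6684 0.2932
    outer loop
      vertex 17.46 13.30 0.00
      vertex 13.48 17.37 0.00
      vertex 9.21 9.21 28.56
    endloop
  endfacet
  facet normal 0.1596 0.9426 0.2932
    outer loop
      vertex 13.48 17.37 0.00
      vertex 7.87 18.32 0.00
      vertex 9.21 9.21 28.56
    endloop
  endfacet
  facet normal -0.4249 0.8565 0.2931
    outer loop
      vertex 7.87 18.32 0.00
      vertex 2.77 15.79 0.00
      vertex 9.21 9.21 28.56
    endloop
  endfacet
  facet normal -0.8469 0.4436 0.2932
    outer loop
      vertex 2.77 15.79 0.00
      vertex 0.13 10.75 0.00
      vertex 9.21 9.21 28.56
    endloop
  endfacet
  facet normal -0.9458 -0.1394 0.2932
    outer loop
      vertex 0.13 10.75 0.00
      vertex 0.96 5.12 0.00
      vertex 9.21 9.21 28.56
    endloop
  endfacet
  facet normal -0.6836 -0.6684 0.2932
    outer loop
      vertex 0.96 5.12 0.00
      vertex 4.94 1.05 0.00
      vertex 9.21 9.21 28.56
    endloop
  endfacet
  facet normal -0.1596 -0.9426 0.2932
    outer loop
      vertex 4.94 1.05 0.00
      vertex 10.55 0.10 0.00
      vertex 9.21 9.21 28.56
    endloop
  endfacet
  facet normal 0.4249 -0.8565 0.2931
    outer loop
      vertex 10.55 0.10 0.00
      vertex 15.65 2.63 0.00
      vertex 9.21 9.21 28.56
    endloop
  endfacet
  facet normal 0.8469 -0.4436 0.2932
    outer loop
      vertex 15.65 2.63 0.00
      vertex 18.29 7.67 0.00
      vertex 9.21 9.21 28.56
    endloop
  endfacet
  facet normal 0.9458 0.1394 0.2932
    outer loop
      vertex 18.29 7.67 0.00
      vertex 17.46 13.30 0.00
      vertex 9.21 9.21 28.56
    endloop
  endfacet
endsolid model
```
; perimeter-only toolpath
G21 ; units = mm
G90 ; absolute positioning
G28 ; home
; layer 1
G0 Z5.71
G0 X15.81 Y12.48
G1 X12.63 Y15.74
G1 X8.14 Y16.50
G1 X4.06 Y14.47
G1 X1.95 Y10.44
G1 X2.61 Y5.94
G1 X5.79 Y2.68
G1 X10.28 Y1.92
G1 X14.36 Y3.95
G1 X16.47 Y7.98
G1 X15.81 Y12.48
; layer 2
G0 Z11.42
G0 X14.16 Y11.66
G1 X11.77 Y14.11
G1 X8.41 Y14.68
G1 X5.35 Y13.16
G1 X3.76 Y10.13
G1 X4.26 Y6.76
G1 X6.65 Y4.31
G1 X10.01 Y3.74
G1 X13.07 Y5.26
G1 X14.66 Y8.29
G1 X14.16 Y11.66
; layer 3
G0 Z17.14
G0 X12.51 Y10.85
G1 X10.92 Y12.47
G1 X8.67 Y12.85
G1 X6.63 Y11.84
G1 X5.58 Y9.83
G1 X5.91 Y7.57
G1 X7.50 Y5.95
G1 X9.75 Y5.57
G1 X11.79 Y6.58
G1 X12.84 Y8.59
G1 X12.51 Y10.85
; layer 4
G0 Z22.85
G0 X10.86 Y10.03
G1 X10.06 Y10.84
G1 X8.94 Y11.03
G1 X7.92 Y10.53
G1 X7.39 Y9.52
G1 X7.56 Y8.39
G1 X8.36 Y7.58
G1 X9.48 Y7.39
G1 X10.50 Y7.89
G1 X11.03 Y8.90
G1 X10.86 Y10.03
M2 ; end

The solid is a regular 10-sided pyramid, base circumscribed radius ≈ 9.21 mm, apex at z ≈ 28.6 mm. Slicing at Δz = 5.71 mm — 5 equal slices spanning the solid's height, so layer i sits at z = i·h/5 — gives 4 non-empty perimeters. Each is a 10-segment closed polygon; G0 lifts to the layer z and rapids to the start vertex, then G1 traces the edges. The cross-section shrinks linearly with z (the slice at the apex is degenerate and omitted).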